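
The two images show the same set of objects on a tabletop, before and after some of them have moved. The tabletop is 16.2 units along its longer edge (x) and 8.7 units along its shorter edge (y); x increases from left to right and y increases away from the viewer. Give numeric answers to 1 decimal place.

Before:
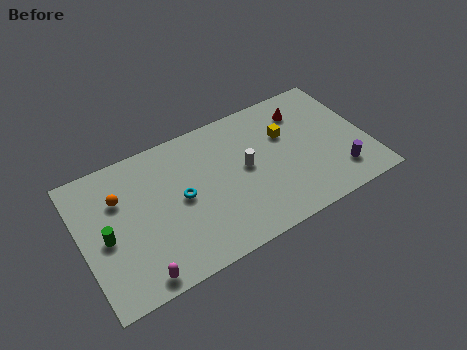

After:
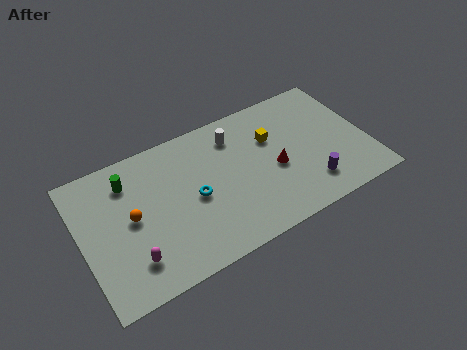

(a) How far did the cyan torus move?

0.8

From (5.6, 4.4) to (6.3, 4.1), the cyan torus covered √(0.7² + 0.3²) ≈ 0.8 units.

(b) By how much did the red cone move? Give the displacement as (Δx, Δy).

(-2.1, -3.0)

The red cone was at about (13.0, 6.8) and moved to about (10.9, 3.8).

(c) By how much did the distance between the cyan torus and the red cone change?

-3.2

Before: roughly 7.8 units apart; after: 4.6. That's 3.2 units closer together.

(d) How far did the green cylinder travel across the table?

3.2

The green cylinder was near (1.3, 4.0) before and (2.9, 6.8) after, so it travelled √(1.6² + 2.8²) ≈ 3.2 units.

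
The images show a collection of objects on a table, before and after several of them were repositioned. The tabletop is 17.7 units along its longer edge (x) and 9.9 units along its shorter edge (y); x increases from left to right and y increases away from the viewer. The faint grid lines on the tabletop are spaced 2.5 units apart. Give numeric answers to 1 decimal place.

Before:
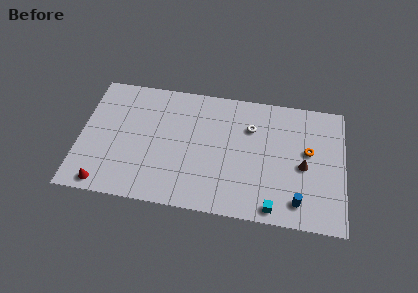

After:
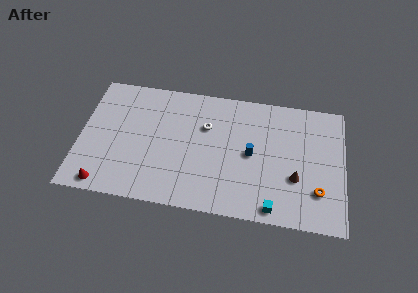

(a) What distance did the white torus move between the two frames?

3.0

The white torus was near (11.4, 7.0) before and (8.4, 6.6) after, so it travelled √(3.0² + 0.4²) ≈ 3.0 units.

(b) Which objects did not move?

the red cone and the cyan cube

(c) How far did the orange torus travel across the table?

3.1

The orange torus was near (15.3, 5.7) before and (16.0, 2.7) after, so it travelled √(0.7² + 3.0²) ≈ 3.1 units.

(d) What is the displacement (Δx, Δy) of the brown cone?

(-0.5, -1.0)

The brown cone was at about (15.0, 4.5) and moved to about (14.5, 3.5).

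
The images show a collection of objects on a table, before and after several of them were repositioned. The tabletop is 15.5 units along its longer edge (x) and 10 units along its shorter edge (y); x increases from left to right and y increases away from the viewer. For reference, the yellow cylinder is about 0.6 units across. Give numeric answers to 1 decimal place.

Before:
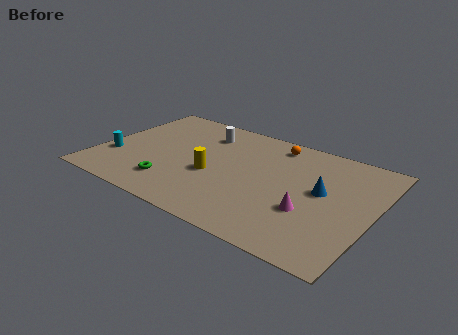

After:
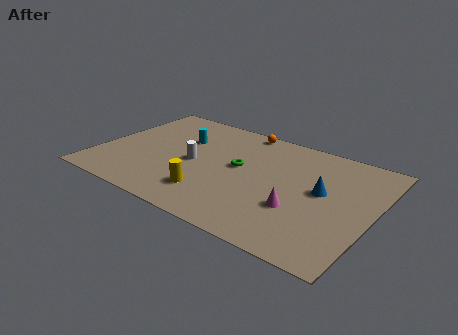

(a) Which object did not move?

the blue cone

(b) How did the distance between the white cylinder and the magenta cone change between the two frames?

-1.7

Before: roughly 8.0 units apart; after: 6.3. That's 1.7 units closer together.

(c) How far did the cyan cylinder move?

4.8

The cyan cylinder moved from about (1.0, 3.2) to (4.3, 6.7), a distance of √(3.3² + 3.5²) ≈ 4.8.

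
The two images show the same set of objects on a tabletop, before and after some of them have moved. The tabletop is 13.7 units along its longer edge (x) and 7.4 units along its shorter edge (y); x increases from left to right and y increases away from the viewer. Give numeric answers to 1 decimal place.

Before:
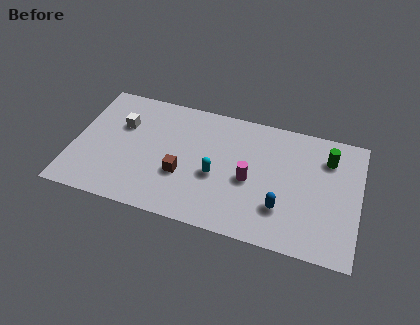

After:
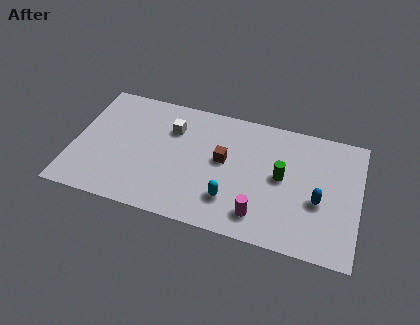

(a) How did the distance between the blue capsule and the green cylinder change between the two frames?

-2.0

The distance was about 4.0 in the first image and 2.0 in the second, so they moved 2.0 units closer together.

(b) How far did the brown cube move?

2.4

From (5.3, 2.7) to (7.2, 4.1), the brown cube covered √(1.9² + 1.4²) ≈ 2.4 units.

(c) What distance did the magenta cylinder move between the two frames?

2.0

The magenta cylinder was near (8.5, 3.3) before and (9.1, 1.4) after, so it travelled √(0.6² + 1.9²) ≈ 2.0 units.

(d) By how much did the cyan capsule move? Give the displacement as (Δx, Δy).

(0.8, -1.2)

The cyan capsule started near (6.9, 3.1) and ended near (7.7, 1.9).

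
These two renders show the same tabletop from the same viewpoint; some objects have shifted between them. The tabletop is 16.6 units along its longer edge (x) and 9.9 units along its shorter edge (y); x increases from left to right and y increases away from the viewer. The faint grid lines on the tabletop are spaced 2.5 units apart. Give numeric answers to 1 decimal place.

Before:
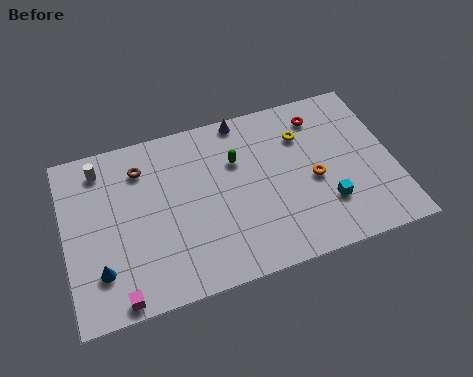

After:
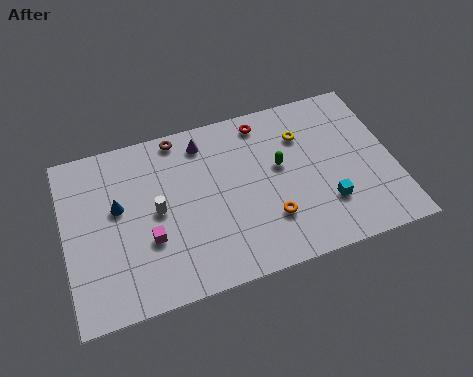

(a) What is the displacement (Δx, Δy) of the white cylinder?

(2.6, -3.3)

From the two frames, the white cylinder sits at roughly (2.0, 8.3) before and (4.6, 5.0) after.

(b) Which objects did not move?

the yellow torus and the cyan cube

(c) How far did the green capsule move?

2.3

The green capsule was near (8.8, 6.7) before and (10.9, 5.7) after, so it travelled √(2.1² + 1.0²) ≈ 2.3 units.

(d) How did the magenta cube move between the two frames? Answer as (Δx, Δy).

(1.7, 2.7)

The magenta cube started near (2.4, 0.8) and ended near (4.1, 3.5).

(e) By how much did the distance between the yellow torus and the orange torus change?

+2.1

The distance was about 2.8 in the first image and 4.9 in the second, so they moved 2.1 units further apart.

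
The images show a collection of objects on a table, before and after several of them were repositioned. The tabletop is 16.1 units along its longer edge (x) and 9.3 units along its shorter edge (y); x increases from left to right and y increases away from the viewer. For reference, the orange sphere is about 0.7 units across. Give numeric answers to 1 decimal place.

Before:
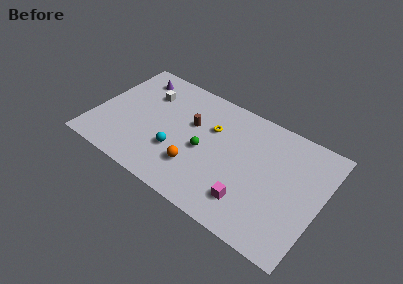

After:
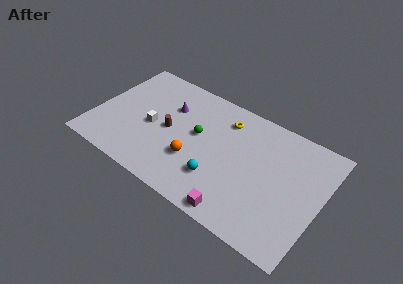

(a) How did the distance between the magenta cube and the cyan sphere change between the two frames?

-3.1

The distance was about 5.5 in the first image and 2.4 in the second, so they moved 3.1 units closer together.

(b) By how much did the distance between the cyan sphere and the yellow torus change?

+1.1

They were about 3.7 units apart before and 4.8 after — 1.1 units further apart.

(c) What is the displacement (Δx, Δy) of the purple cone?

(2.8, -1.3)

The purple cone started near (2.2, 7.7) and ended near (5.0, 6.4).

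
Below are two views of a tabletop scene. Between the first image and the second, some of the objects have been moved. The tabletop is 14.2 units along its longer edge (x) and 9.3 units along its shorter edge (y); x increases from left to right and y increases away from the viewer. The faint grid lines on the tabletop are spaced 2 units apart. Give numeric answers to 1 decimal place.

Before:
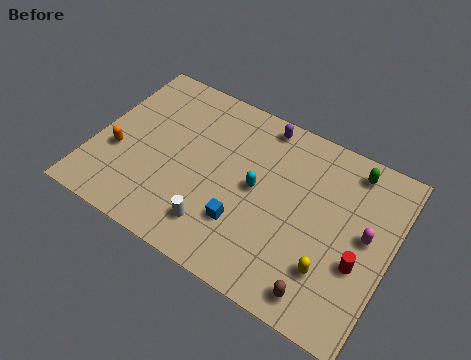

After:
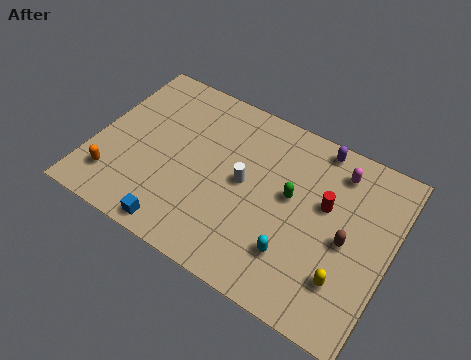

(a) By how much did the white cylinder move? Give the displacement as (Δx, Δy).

(0.9, 2.9)

The white cylinder started near (6.3, 1.9) and ended near (7.2, 4.8).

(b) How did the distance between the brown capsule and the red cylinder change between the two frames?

-0.9

They were about 2.7 units apart before and 1.8 after — 0.9 units closer together.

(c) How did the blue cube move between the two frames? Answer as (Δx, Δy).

(-2.9, -1.8)

From the two frames, the blue cube sits at roughly (7.5, 2.7) before and (4.6, 0.9) after.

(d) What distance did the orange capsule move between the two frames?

1.5

From (1.2, 3.5) to (1.3, 2.0), the orange capsule covered √(0.1² + 1.5²) ≈ 1.5 units.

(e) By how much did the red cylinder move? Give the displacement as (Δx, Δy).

(-1.9, 2.1)

From the two frames, the red cylinder sits at roughly (12.9, 3.5) before and (11.0, 5.6) after.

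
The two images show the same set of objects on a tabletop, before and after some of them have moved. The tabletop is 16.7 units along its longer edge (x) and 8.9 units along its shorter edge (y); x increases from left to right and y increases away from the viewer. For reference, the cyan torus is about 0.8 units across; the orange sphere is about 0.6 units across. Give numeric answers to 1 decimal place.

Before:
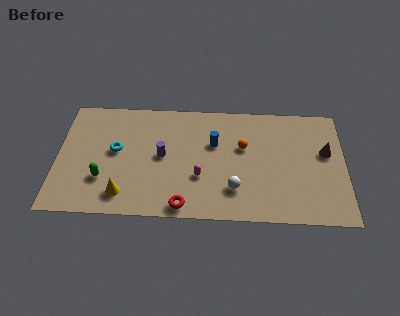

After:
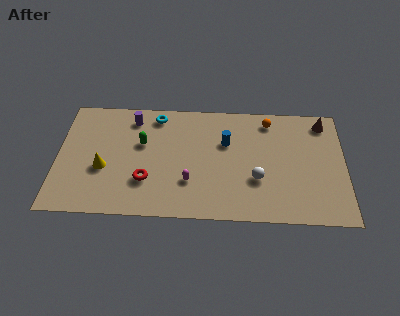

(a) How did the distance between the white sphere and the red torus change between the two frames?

+3.2

The distance was about 3.2 in the first image and 6.4 in the second, so they moved 3.2 units further apart.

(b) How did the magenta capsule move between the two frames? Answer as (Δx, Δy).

(-0.6, -0.4)

From the two frames, the magenta capsule sits at roughly (8.3, 3.1) before and (7.7, 2.7) after.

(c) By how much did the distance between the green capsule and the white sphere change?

-0.5

The distance was about 7.6 in the first image and 7.1 in the second, so they moved 0.5 units closer together.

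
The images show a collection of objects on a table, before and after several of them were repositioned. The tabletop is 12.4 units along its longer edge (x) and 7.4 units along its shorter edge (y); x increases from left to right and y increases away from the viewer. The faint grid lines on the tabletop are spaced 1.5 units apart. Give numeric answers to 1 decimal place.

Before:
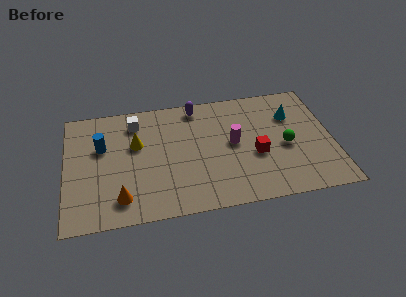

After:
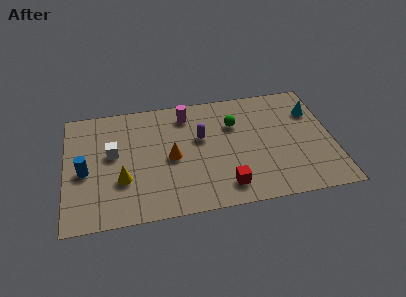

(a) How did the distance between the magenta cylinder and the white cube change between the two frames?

-1.0

The distance was about 5.0 in the first image and 4.0 in the second, so they moved 1.0 units closer together.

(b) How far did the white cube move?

2.1

From (3.3, 6.0) to (2.2, 4.2), the white cube covered √(1.1² + 1.8²) ≈ 2.1 units.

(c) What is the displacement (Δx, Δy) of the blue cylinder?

(-0.8, -1.4)

The blue cylinder was at about (1.7, 4.7) and moved to about (0.9, 3.3).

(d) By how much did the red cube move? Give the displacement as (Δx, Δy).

(-1.5, -1.7)

The red cube started near (8.8, 3.0) and ended near (7.3, 1.3).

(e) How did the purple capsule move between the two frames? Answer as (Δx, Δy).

(0.1, -2.0)

The purple capsule started near (6.2, 6.5) and ended near (6.3, 4.5).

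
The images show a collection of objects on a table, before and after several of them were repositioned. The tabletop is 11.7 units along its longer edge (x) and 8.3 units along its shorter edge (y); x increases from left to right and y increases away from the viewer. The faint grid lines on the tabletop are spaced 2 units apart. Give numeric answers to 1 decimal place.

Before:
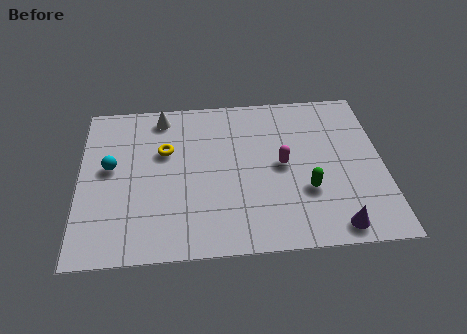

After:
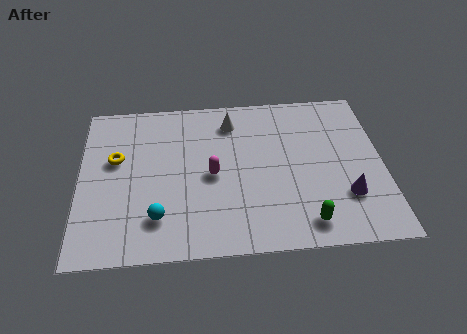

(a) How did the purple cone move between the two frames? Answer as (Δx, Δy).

(0.5, 1.5)

From the two frames, the purple cone sits at roughly (9.7, 0.9) before and (10.2, 2.4) after.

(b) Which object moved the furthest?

the cyan sphere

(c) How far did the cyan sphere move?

3.2

From (1.2, 4.6) to (3.0, 1.9), the cyan sphere covered √(1.8² + 2.7²) ≈ 3.2 units.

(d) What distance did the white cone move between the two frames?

2.7

The white cone moved from about (3.2, 7.2) to (5.9, 6.7), a distance of √(2.7² + 0.5²) ≈ 2.7.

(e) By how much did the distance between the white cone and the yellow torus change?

+2.9

They were about 1.9 units apart before and 4.8 after — 2.9 units further apart.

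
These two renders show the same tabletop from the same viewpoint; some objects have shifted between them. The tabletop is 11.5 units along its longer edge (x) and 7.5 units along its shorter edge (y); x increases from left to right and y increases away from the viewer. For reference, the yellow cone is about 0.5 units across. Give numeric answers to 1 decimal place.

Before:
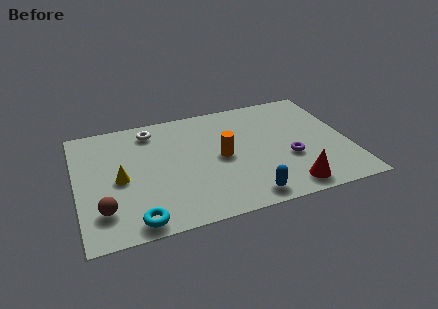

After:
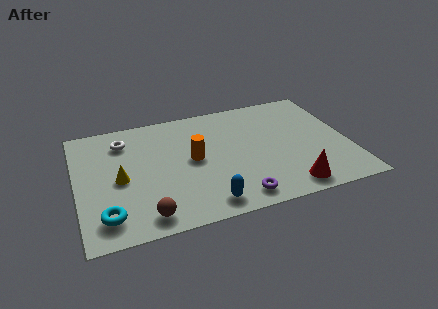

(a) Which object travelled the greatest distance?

the purple torus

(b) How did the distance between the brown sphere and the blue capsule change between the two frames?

-3.5

The distance was about 6.0 in the first image and 2.5 in the second, so they moved 3.5 units closer together.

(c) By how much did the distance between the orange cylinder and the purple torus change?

+0.4

Before: roughly 2.9 units apart; after: 3.3. That's 0.4 units further apart.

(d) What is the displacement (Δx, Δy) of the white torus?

(-1.2, -0.4)

The white torus was at about (3.3, 6.3) and moved to about (2.1, 5.9).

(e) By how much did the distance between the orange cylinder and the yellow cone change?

-1.2

They were about 4.3 units apart before and 3.1 after — 1.2 units closer together.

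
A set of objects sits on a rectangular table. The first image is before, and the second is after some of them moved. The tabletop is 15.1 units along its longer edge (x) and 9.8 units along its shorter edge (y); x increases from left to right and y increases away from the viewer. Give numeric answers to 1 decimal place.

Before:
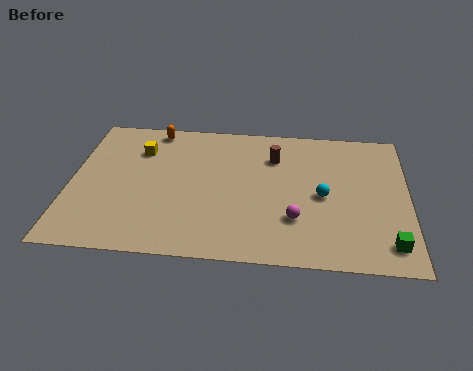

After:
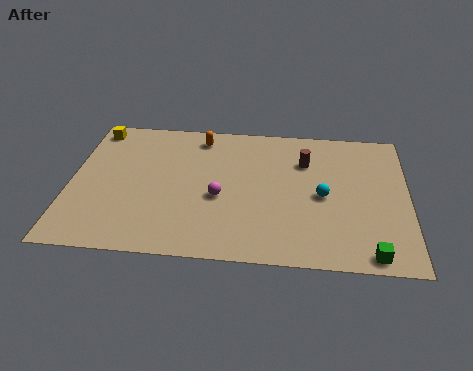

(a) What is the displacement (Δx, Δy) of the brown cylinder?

(1.4, -0.2)

From the two frames, the brown cylinder sits at roughly (9.1, 7.2) before and (10.5, 7.0) after.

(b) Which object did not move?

the cyan sphere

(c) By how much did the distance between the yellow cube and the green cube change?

+2.2

The distance was about 12.5 in the first image and 14.7 in the second, so they moved 2.2 units further apart.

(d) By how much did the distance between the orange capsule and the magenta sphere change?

-4.4

Before: roughly 8.8 units apart; after: 4.4. That's 4.4 units closer together.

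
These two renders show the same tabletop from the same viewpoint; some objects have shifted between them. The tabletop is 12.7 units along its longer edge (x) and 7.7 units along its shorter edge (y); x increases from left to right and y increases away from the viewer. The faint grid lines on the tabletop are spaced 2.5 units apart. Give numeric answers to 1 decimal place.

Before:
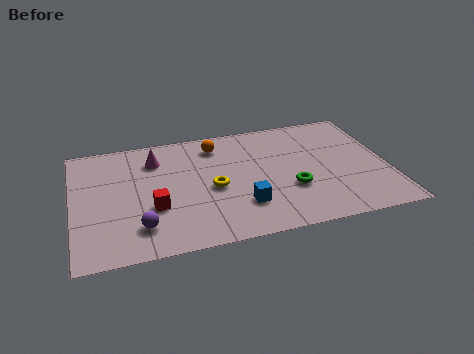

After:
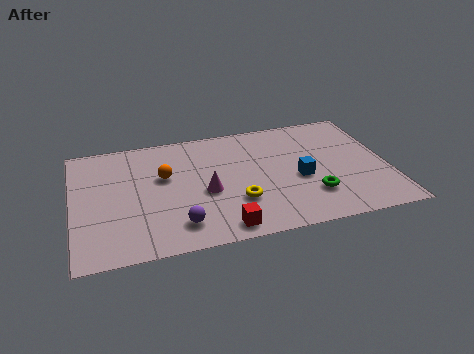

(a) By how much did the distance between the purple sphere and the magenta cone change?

-2.1

Before: roughly 4.3 units apart; after: 2.2. That's 2.1 units closer together.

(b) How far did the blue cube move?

2.7

From (6.7, 2.1) to (9.1, 3.3), the blue cube covered √(2.4² + 1.2²) ≈ 2.7 units.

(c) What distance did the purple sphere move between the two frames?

1.5

The purple sphere moved from about (2.6, 1.7) to (4.1, 1.5), a distance of √(1.5² + 0.2²) ≈ 1.5.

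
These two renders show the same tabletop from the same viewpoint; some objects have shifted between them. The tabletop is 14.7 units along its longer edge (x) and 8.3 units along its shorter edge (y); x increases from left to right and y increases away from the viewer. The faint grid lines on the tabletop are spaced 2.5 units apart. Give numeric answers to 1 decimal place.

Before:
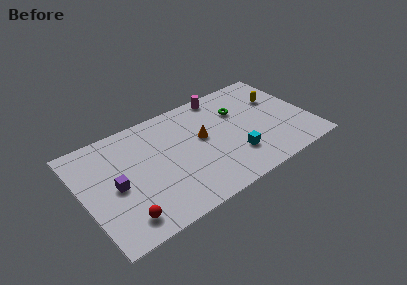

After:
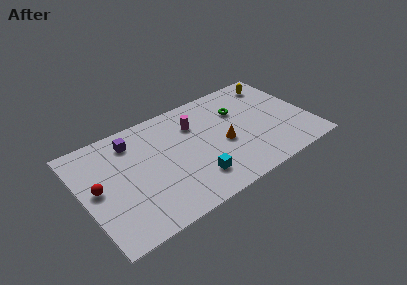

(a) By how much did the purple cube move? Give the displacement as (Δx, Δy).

(1.5, 2.8)

From the two frames, the purple cube sits at roughly (2.0, 3.9) before and (3.5, 6.7) after.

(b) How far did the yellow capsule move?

1.4

The yellow capsule moved from about (13.0, 5.5) to (13.1, 6.9), a distance of √(0.1² + 1.4²) ≈ 1.4.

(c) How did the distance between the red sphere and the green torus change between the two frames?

+0.3

Before: roughly 9.3 units apart; after: 9.6. That's 0.3 units further apart.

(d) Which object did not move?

the green torus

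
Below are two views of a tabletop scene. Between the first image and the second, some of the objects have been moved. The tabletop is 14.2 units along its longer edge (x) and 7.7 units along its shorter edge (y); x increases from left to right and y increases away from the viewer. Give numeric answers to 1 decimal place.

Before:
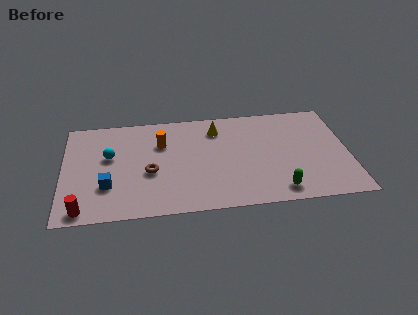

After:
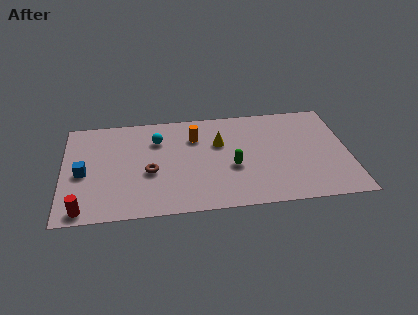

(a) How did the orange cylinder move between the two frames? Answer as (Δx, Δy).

(1.7, 0.3)

The orange cylinder started near (4.9, 5.3) and ended near (6.6, 5.6).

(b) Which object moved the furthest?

the green capsule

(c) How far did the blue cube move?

1.6

The blue cube moved from about (2.2, 2.4) to (1.0, 3.5), a distance of √(1.2² + 1.1²) ≈ 1.6.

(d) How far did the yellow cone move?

1.1

The yellow cone moved from about (7.7, 6.1) to (7.8, 5.0), a distance of √(0.1² + 1.1²) ≈ 1.1.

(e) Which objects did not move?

the brown torus and the red cylinder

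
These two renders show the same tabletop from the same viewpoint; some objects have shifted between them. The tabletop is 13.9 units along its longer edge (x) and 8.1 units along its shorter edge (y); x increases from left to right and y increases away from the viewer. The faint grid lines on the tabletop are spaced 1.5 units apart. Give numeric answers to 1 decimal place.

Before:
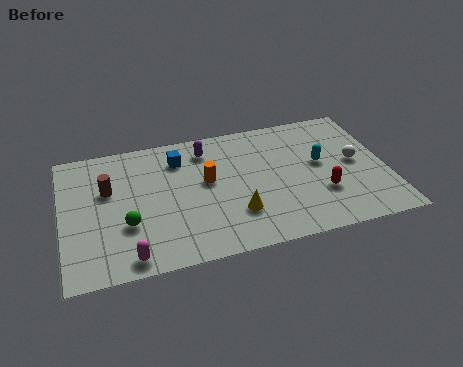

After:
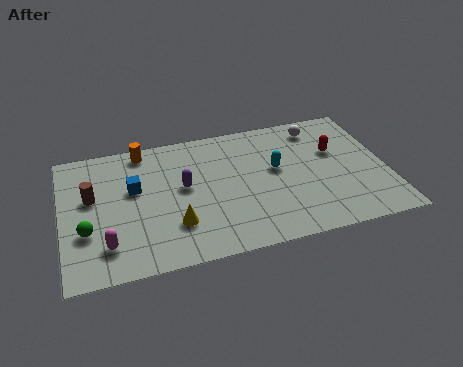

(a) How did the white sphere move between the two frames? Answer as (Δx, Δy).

(-1.4, 2.6)

The white sphere started near (12.6, 4.2) and ended near (11.2, 6.8).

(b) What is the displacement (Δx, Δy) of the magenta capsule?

(-0.9, 0.9)

The magenta capsule was at about (2.7, 0.9) and moved to about (1.8, 1.8).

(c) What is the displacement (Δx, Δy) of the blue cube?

(-2.0, -1.4)

The blue cube was at about (5.1, 6.3) and moved to about (3.1, 4.9).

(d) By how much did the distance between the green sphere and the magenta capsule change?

-0.6

They were about 1.9 units apart before and 1.3 after — 0.6 units closer together.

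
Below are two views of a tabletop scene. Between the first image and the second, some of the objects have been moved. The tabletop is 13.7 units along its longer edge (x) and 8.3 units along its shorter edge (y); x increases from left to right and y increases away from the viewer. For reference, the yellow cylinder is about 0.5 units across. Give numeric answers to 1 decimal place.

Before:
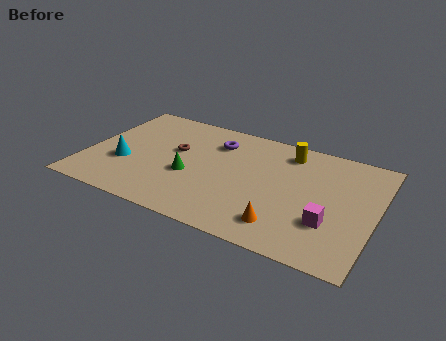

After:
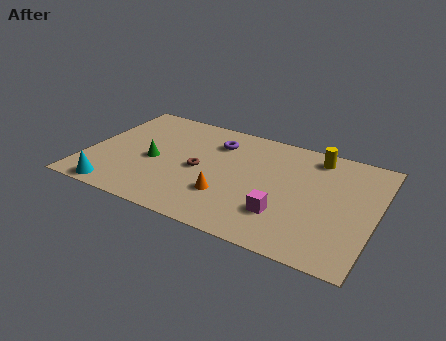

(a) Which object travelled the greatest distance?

the orange cone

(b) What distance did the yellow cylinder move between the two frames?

1.3

From (9.3, 6.9) to (10.6, 7.1), the yellow cylinder covered √(1.3² + 0.2²) ≈ 1.3 units.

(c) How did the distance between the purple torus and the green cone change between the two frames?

+0.6

The distance was about 3.1 in the first image and 3.7 in the second, so they moved 0.6 units further apart.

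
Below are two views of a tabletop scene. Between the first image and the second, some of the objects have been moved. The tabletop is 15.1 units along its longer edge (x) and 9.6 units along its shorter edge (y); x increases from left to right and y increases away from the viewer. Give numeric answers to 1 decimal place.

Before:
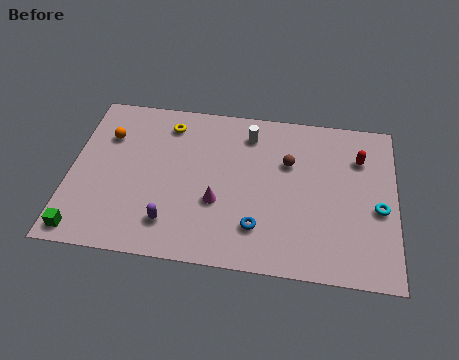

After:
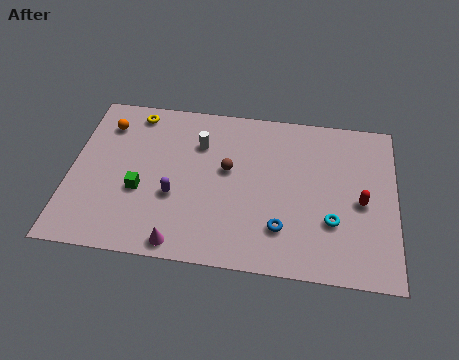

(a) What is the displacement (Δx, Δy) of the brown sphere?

(-2.8, -0.8)

The brown sphere started near (10.1, 6.3) and ended near (7.3, 5.5).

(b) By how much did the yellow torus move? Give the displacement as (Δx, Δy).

(-1.6, 0.5)

The yellow torus started near (4.4, 7.9) and ended near (2.8, 8.4).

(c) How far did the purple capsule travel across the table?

1.6

From (4.8, 2.0) to (4.9, 3.6), the purple capsule covered √(0.1² + 1.6²) ≈ 1.6 units.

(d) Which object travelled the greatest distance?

the green cube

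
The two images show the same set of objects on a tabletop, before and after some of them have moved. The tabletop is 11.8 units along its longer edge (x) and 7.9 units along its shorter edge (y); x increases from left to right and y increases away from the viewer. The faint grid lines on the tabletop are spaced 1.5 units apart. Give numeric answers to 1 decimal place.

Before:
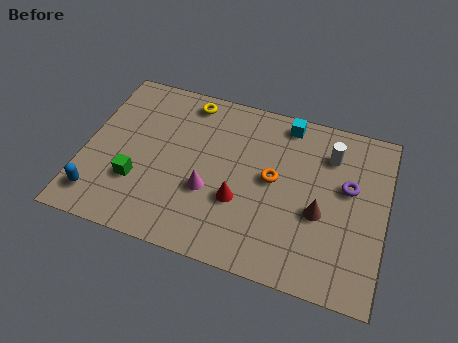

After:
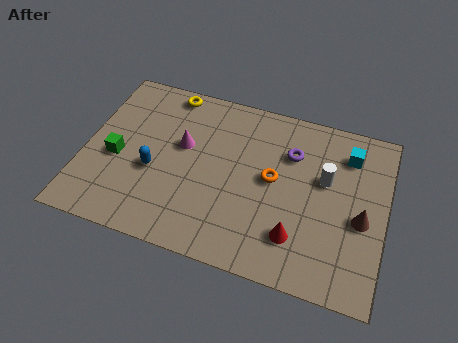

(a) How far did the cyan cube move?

2.6

From (7.7, 7.0) to (10.2, 6.2), the cyan cube covered √(2.5² + 0.8²) ≈ 2.6 units.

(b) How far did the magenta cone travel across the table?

2.2

The magenta cone was near (5.0, 2.9) before and (3.8, 4.7) after, so it travelled √(1.2² + 1.8²) ≈ 2.2 units.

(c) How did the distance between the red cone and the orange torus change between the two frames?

+0.7

They were about 1.8 units apart before and 2.5 after — 0.7 units further apart.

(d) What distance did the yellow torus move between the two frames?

0.8

The yellow torus moved from about (3.8, 6.9) to (3.0, 7.1), a distance of √(0.8² + 0.2²) ≈ 0.8.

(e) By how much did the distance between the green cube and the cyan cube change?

+2.2

Before: roughly 7.1 units apart; after: 9.3. That's 2.2 units further apart.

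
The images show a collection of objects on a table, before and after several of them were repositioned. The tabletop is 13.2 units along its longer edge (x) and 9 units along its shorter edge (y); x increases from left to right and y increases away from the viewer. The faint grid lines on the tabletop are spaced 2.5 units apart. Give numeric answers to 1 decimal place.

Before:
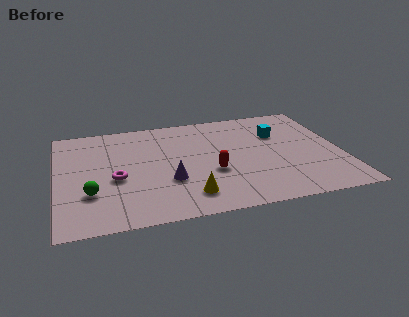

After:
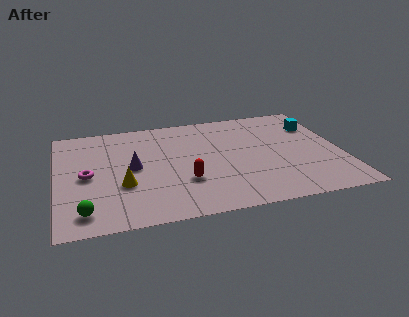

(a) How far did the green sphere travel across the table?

1.4

The green sphere was near (1.5, 2.8) before and (1.2, 1.4) after, so it travelled √(0.3² + 1.4²) ≈ 1.4 units.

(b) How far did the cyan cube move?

1.8

The cyan cube was near (10.4, 6.1) before and (12.2, 6.5) after, so it travelled √(1.8² + 0.4²) ≈ 1.8 units.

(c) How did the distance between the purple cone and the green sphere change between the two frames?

+0.3

The distance was about 3.6 in the first image and 3.9 in the second, so they moved 0.3 units further apart.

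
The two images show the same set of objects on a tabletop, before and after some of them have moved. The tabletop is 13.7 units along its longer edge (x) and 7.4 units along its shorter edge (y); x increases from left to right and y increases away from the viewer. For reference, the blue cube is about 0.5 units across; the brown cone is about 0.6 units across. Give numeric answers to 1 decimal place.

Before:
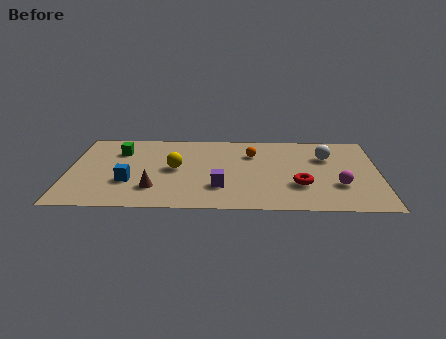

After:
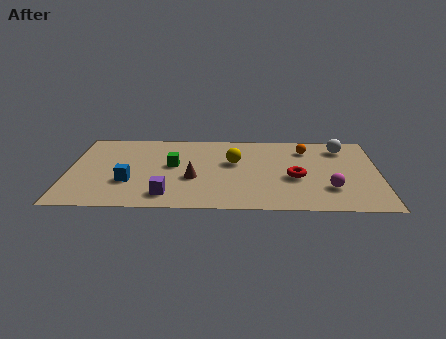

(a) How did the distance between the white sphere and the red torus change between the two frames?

+0.6

The distance was about 3.0 in the first image and 3.6 in the second, so they moved 0.6 units further apart.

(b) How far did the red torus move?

0.7

From (10.2, 2.4) to (10.0, 3.1), the red torus covered √(0.2² + 0.7²) ≈ 0.7 units.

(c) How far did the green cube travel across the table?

2.7

From (2.2, 5.4) to (4.6, 4.1), the green cube covered √(2.4² + 1.3²) ≈ 2.7 units.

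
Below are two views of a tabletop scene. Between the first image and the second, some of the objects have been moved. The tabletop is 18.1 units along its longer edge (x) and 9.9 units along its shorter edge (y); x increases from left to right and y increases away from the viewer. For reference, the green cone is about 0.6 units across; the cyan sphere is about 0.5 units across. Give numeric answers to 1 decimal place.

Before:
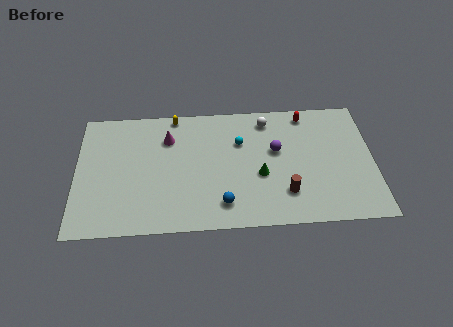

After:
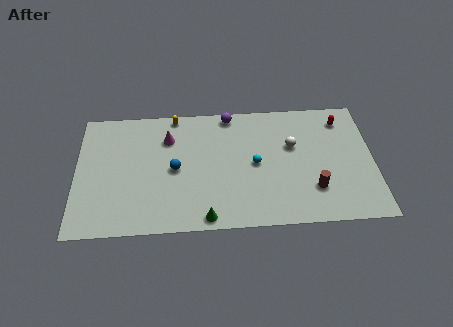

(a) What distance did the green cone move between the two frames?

4.5

The green cone was near (11.2, 4.0) before and (7.9, 0.9) after, so it travelled √(3.3² + 3.1²) ≈ 4.5 units.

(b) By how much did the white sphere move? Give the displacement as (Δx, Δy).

(1.5, -2.2)

The white sphere was at about (11.7, 8.4) and moved to about (13.2, 6.2).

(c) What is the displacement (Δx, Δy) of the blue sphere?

(-2.9, 2.9)

The blue sphere started near (8.9, 1.9) and ended near (6.0, 4.8).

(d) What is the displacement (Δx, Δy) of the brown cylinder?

(1.7, 0.2)

The brown cylinder started near (12.7, 2.5) and ended near (14.4, 2.7).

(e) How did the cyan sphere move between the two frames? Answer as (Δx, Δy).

(0.9, -1.8)

The cyan sphere was at about (10.0, 6.7) and moved to about (10.9, 4.9).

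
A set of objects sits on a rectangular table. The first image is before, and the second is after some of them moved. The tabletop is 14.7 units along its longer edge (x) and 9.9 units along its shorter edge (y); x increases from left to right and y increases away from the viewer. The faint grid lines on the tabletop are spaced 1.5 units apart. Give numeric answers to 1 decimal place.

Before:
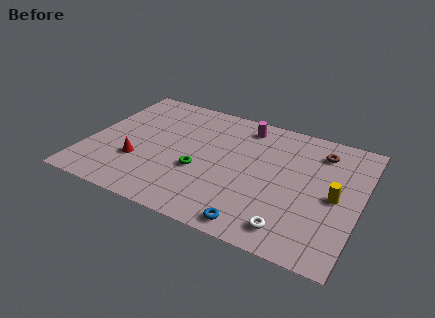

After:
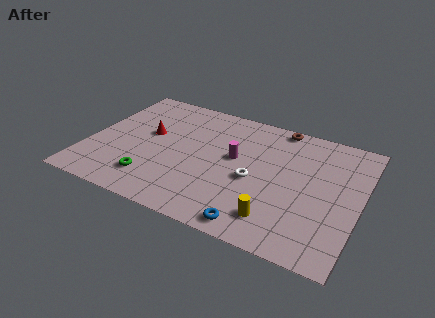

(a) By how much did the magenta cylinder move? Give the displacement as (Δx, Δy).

(-0.2, -2.8)

From the two frames, the magenta cylinder sits at roughly (8.1, 8.4) before and (7.9, 5.6) after.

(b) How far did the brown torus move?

2.7

The brown torus was near (12.3, 7.9) before and (9.9, 9.1) after, so it travelled √(2.4² + 1.2²) ≈ 2.7 units.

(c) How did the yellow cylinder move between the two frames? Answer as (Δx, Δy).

(-2.8, -2.8)

The yellow cylinder started near (13.4, 4.7) and ended near (10.6, 1.9).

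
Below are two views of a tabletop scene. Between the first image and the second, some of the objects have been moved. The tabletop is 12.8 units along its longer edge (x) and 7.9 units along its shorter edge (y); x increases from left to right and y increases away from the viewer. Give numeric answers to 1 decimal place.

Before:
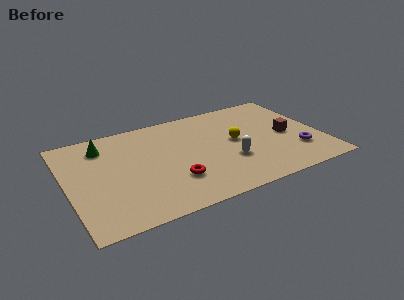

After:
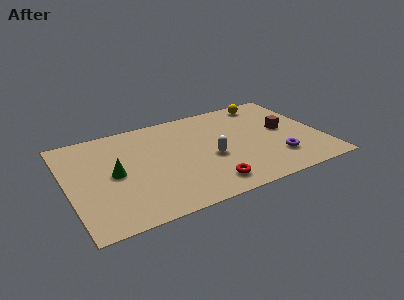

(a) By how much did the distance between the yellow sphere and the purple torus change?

+1.4

They were about 3.5 units apart before and 4.9 after — 1.4 units further apart.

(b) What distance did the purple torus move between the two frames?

1.1

From (11.4, 2.2) to (10.3, 2.0), the purple torus covered √(1.1² + 0.2²) ≈ 1.1 units.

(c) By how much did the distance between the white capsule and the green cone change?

-2.2

The distance was about 7.0 in the first image and 4.8 in the second, so they moved 2.2 units closer together.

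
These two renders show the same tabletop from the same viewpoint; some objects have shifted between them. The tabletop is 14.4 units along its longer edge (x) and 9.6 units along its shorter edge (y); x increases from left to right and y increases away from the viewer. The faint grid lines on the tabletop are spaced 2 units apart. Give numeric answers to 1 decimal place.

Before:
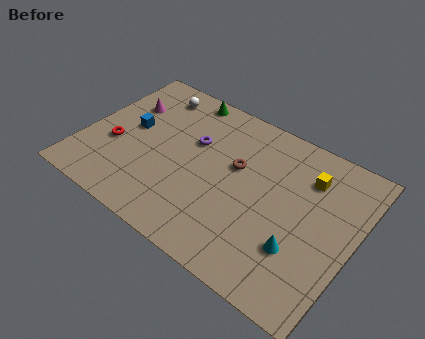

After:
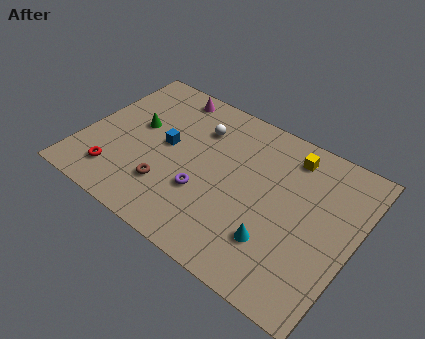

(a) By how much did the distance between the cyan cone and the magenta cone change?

-1.7

They were about 10.9 units apart before and 9.2 after — 1.7 units closer together.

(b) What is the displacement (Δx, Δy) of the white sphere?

(2.8, -1.0)

The white sphere started near (2.9, 8.1) and ended near (5.7, 7.1).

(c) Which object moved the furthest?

the brown torus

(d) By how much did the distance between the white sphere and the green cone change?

+1.8

They were about 1.7 units apart before and 3.5 after — 1.8 units further apart.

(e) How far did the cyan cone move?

1.2

The cyan cone moved from about (11.9, 2.9) to (10.7, 2.6), a distance of √(1.2² + 0.3²) ≈ 1.2.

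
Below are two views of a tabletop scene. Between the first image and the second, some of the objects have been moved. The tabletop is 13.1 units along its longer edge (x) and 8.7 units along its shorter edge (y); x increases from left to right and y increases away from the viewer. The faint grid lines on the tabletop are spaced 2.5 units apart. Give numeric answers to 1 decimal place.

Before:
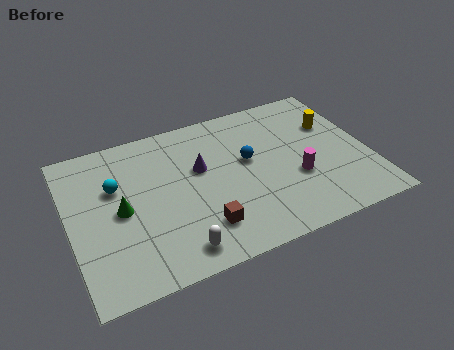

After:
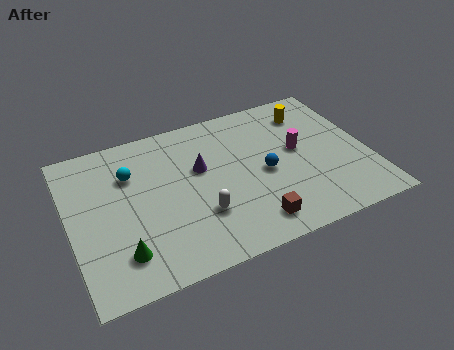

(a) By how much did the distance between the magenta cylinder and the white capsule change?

-0.8

The distance was about 5.9 in the first image and 5.1 in the second, so they moved 0.8 units closer together.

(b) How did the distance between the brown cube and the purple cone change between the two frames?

+1.0

Before: roughly 3.3 units apart; after: 4.3. That's 1.0 units further apart.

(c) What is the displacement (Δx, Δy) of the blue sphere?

(0.6, -1.0)

From the two frames, the blue sphere sits at roughly (7.9, 5.0) before and (8.5, 4.0) after.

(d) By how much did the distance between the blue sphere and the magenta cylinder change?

-0.8

The distance was about 2.6 in the first image and 1.8 in the second, so they moved 0.8 units closer together.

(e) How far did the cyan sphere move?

0.9

The cyan sphere was near (2.1, 5.6) before and (2.8, 6.1) after, so it travelled √(0.7² + 0.5²) ≈ 0.9 units.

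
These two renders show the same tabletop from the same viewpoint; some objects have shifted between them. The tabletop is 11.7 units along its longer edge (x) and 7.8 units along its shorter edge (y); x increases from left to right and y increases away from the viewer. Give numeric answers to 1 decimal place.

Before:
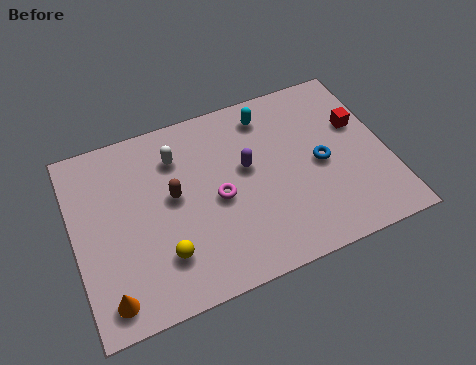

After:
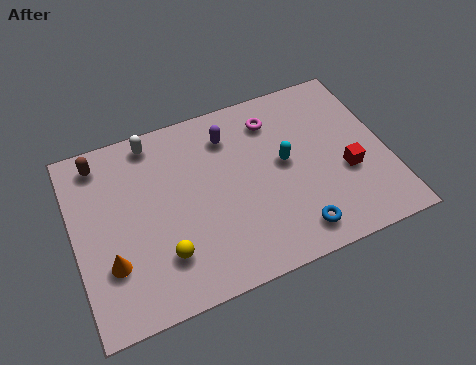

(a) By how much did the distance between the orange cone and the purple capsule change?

-0.4

Before: roughly 6.5 units apart; after: 6.1. That's 0.4 units closer together.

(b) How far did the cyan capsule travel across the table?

2.3

The cyan capsule was near (7.5, 6.5) before and (7.9, 4.2) after, so it travelled √(0.4² + 2.3²) ≈ 2.3 units.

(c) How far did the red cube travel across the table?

2.0

The red cube was near (10.8, 4.9) before and (10.1, 3.0) after, so it travelled √(0.7² + 1.9²) ≈ 2.0 units.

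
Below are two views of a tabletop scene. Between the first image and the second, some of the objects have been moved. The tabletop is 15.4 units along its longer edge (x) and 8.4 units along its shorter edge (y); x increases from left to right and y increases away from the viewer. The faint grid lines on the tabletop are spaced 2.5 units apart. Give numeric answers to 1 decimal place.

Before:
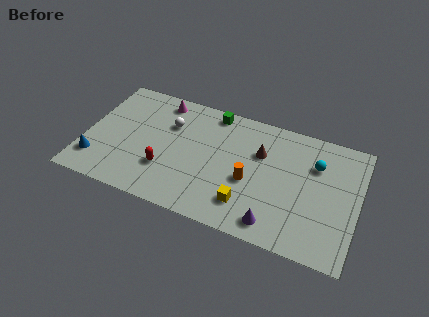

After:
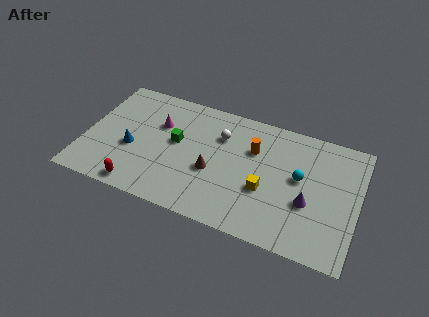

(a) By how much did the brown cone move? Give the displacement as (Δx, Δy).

(-2.5, -2.2)

The brown cone was at about (9.8, 5.6) and moved to about (7.3, 3.4).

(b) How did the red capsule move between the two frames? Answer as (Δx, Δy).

(-1.3, -1.7)

The red capsule was at about (4.7, 2.6) and moved to about (3.4, 0.9).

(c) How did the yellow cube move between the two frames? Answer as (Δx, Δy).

(0.9, 1.3)

The yellow cube was at about (9.4, 1.9) and moved to about (10.3, 3.2).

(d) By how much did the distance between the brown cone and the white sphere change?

-2.6

They were about 5.2 units apart before and 2.6 after — 2.6 units closer together.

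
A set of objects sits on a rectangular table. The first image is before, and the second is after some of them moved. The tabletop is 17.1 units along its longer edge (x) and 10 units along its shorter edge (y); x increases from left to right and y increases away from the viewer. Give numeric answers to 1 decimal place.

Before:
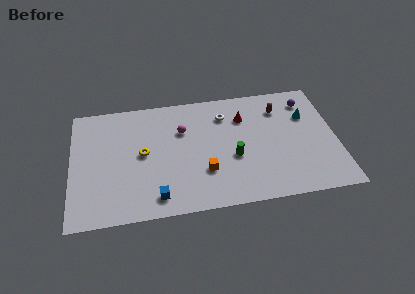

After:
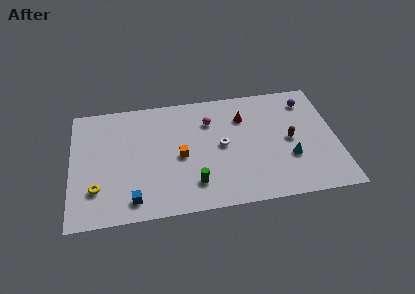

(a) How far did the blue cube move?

1.5

The blue cube was near (5.4, 1.5) before and (3.9, 1.5) after, so it travelled √(1.5² + 0.0²) ≈ 1.5 units.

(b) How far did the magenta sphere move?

1.9

The magenta sphere was near (7.2, 6.8) before and (9.0, 7.3) after, so it travelled √(1.8² + 0.5²) ≈ 1.9 units.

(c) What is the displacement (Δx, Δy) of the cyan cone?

(-1.3, -3.4)

The cyan cone was at about (15.3, 6.8) and moved to about (14.0, 3.4).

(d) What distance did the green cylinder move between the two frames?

3.2

The green cylinder moved from about (10.4, 4.0) to (7.8, 2.2), a distance of √(2.6² + 1.8²) ≈ 3.2.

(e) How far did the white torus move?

2.6

The white torus moved from about (10.0, 7.7) to (9.7, 5.1), a distance of √(0.3² + 2.6²) ≈ 2.6.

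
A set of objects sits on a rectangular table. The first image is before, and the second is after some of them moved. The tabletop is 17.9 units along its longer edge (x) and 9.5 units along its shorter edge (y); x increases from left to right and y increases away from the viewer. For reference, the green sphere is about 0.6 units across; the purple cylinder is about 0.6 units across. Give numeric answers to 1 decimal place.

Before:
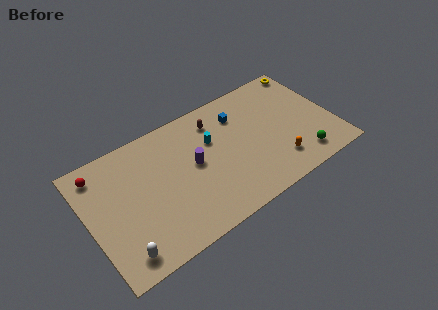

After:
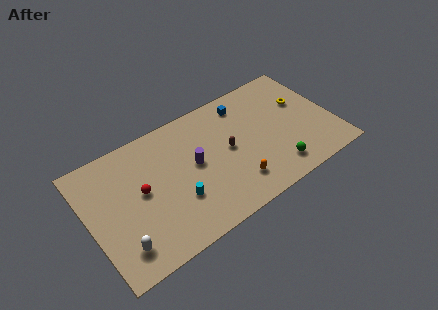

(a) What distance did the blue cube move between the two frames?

0.9

The blue cube was near (11.4, 7.2) before and (11.9, 7.9) after, so it travelled √(0.5² + 0.7²) ≈ 0.9 units.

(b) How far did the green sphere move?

1.9

The green sphere was near (15.1, 1.6) before and (13.2, 1.7) after, so it travelled √(1.9² + 0.1²) ≈ 1.9 units.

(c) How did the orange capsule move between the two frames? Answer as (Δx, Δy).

(-3.2, 0.0)

The orange capsule was at about (13.4, 2.1) and moved to about (10.2, 2.1).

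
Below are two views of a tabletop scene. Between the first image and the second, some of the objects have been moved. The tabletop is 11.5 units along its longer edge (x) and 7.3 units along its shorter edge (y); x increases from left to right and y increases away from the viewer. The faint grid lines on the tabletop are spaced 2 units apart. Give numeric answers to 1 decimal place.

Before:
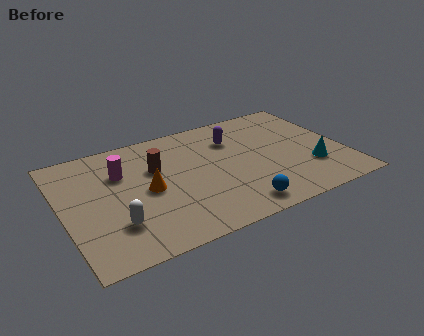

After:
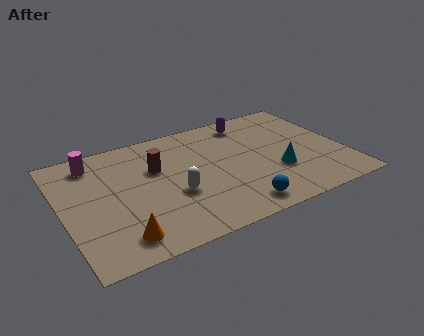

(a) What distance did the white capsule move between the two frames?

2.6

From (1.9, 2.0) to (4.4, 2.8), the white capsule covered √(2.5² + 0.8²) ≈ 2.6 units.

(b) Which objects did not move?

the blue sphere and the brown cylinder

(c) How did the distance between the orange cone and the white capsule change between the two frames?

+0.8

The distance was about 2.1 in the first image and 2.9 in the second, so they moved 0.8 units further apart.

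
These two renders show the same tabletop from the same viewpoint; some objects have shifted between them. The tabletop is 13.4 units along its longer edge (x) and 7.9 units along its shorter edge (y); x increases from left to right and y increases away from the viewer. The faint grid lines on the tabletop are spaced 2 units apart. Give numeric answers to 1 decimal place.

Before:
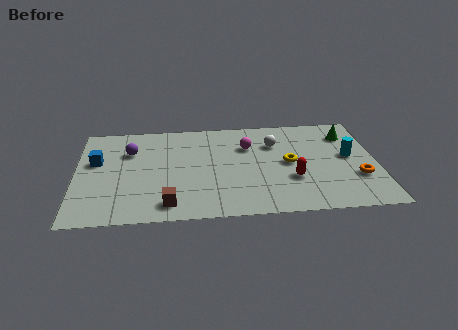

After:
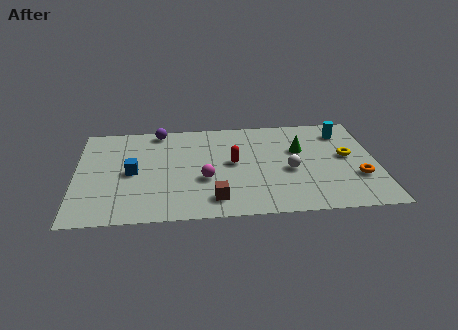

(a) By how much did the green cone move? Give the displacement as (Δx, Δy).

(-2.2, -1.1)

The green cone started near (12.2, 6.1) and ended near (10.0, 5.0).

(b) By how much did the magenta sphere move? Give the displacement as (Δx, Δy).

(-2.0, -2.5)

The magenta sphere was at about (7.7, 5.5) and moved to about (5.7, 3.0).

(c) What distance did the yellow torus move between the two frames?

2.6

The yellow torus moved from about (9.5, 4.0) to (12.1, 4.3), a distance of √(2.6² + 0.3²) ≈ 2.6.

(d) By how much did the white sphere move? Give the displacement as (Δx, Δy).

(0.6, -2.2)

From the two frames, the white sphere sits at roughly (8.9, 5.6) before and (9.5, 3.4) after.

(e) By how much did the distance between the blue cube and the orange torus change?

-1.7

The distance was about 11.8 in the first image and 10.1 in the second, so they moved 1.7 units closer together.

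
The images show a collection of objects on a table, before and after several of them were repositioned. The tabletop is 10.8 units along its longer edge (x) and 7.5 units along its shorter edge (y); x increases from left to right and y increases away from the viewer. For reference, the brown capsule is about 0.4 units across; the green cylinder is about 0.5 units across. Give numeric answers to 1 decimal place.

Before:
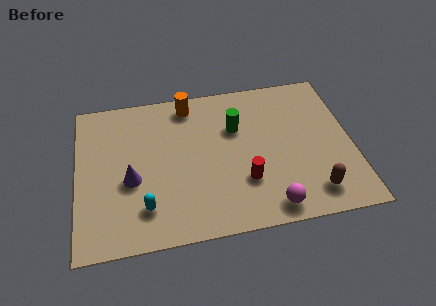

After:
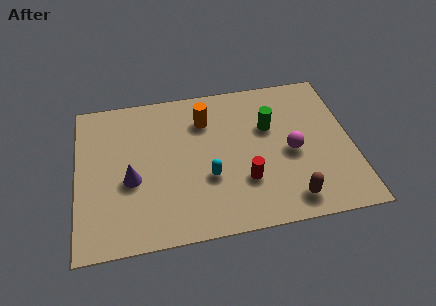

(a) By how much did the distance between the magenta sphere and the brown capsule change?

+0.6

Before: roughly 1.7 units apart; after: 2.3. That's 0.6 units further apart.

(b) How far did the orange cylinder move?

1.1

From (4.5, 6.5) to (5.1, 5.6), the orange cylinder covered √(0.6² + 0.9²) ≈ 1.1 units.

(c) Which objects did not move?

the red cylinder and the purple cone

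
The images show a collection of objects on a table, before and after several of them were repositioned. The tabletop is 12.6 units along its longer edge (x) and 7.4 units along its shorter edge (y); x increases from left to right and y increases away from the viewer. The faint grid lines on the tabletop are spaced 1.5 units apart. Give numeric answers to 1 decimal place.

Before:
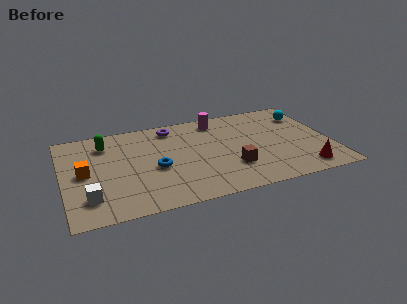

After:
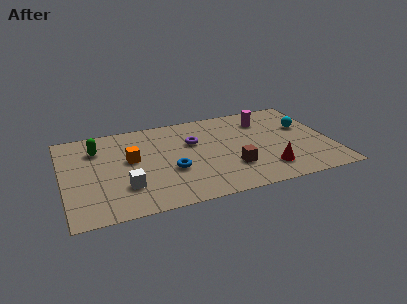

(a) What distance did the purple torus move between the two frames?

1.7

The purple torus moved from about (5.3, 6.3) to (6.2, 4.8), a distance of √(0.9² + 1.5²) ≈ 1.7.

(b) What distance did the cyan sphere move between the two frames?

1.0

From (11.7, 5.6) to (11.5, 4.6), the cyan sphere covered √(0.2² + 1.0²) ≈ 1.0 units.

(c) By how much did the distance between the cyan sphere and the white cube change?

-2.2

They were about 11.3 units apart before and 9.1 after — 2.2 units closer together.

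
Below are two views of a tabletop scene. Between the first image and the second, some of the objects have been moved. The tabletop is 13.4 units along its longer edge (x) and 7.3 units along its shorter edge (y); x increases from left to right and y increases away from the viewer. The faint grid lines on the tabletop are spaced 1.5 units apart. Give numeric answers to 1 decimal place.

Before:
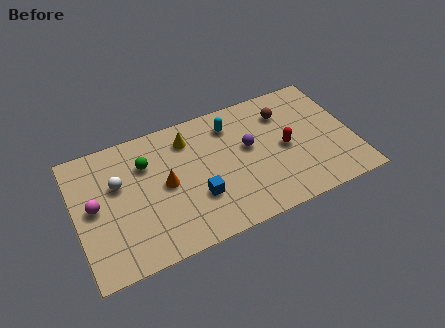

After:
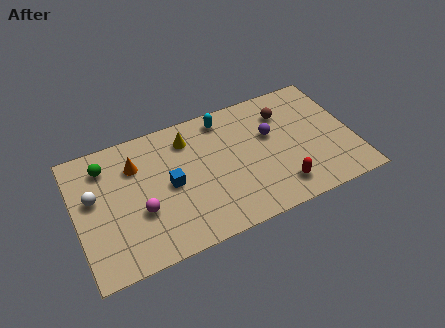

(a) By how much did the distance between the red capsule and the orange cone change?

+1.9

The distance was about 5.8 in the first image and 7.7 in the second, so they moved 1.9 units further apart.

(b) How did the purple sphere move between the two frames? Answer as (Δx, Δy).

(1.1, 0.3)

The purple sphere was at about (8.4, 4.2) and moved to about (9.5, 4.5).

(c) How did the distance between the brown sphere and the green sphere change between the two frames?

+1.9

The distance was about 6.8 in the first image and 8.7 in the second, so they moved 1.9 units further apart.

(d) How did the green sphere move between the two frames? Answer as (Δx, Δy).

(-1.9, 0.6)

The green sphere started near (3.5, 5.2) and ended near (1.6, 5.8).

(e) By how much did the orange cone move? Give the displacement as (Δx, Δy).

(-1.3, 1.6)

The orange cone was at about (4.3, 3.7) and moved to about (3.0, 5.3).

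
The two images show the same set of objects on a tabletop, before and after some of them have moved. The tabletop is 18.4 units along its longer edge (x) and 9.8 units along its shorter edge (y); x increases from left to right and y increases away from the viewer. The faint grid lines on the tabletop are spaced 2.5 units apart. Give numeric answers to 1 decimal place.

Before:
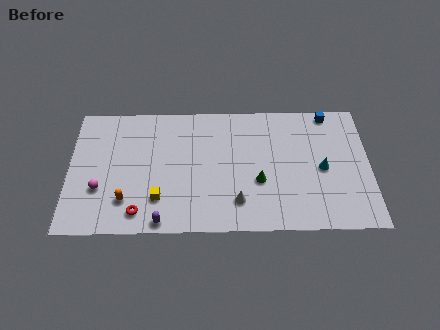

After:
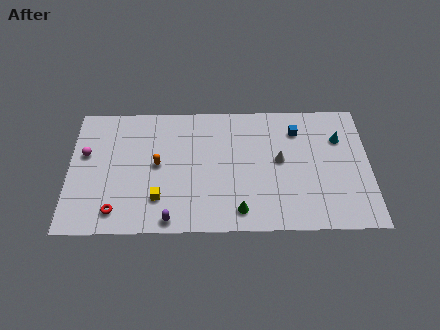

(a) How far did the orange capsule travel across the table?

3.3

From (3.5, 2.4) to (5.4, 5.1), the orange capsule covered √(1.9² + 2.7²) ≈ 3.3 units.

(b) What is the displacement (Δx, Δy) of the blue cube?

(-2.0, -1.3)

The blue cube started near (16.0, 8.9) and ended near (14.0, 7.6).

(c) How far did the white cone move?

4.0

From (10.3, 2.2) to (12.9, 5.3), the white cone covered √(2.6² + 3.1²) ≈ 4.0 units.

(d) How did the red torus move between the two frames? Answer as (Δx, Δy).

(-1.4, 0.1)

From the two frames, the red torus sits at roughly (4.3, 1.5) before and (2.9, 1.6) after.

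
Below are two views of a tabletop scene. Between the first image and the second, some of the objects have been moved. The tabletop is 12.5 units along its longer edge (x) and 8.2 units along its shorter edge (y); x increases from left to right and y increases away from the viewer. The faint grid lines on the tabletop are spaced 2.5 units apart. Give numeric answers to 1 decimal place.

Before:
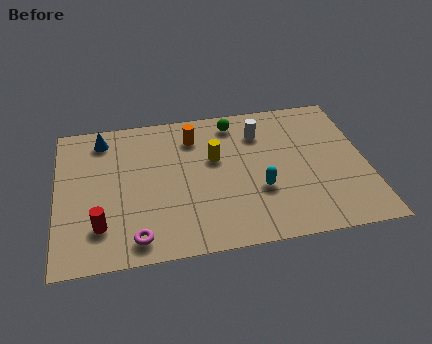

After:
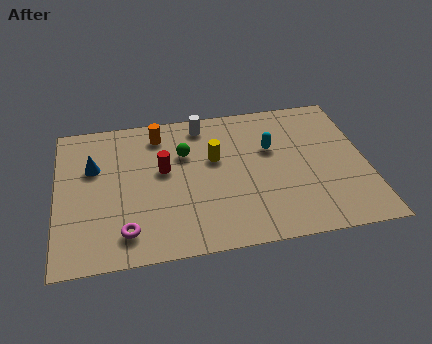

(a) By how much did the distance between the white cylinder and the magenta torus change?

-0.8

The distance was about 7.3 in the first image and 6.5 in the second, so they moved 0.8 units closer together.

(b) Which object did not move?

the yellow cylinder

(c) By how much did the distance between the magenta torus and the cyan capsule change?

+1.7

The distance was about 5.3 in the first image and 7.0 in the second, so they moved 1.7 units further apart.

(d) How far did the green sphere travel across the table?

2.6

The green sphere moved from about (7.3, 7.0) to (5.2, 5.5), a distance of √(2.1² + 1.5²) ≈ 2.6.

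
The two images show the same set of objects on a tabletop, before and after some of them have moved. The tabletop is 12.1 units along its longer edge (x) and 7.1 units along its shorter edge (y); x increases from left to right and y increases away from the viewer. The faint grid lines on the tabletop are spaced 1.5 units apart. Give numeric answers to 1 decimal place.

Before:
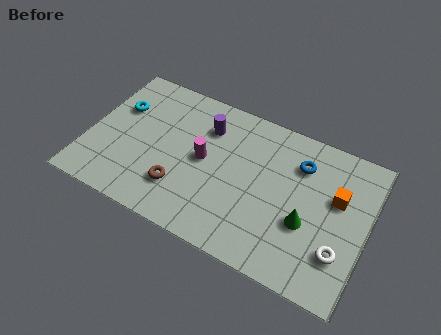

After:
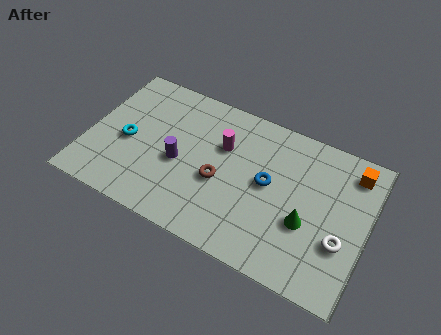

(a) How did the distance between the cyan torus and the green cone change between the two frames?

-0.8

The distance was about 8.7 in the first image and 7.9 in the second, so they moved 0.8 units closer together.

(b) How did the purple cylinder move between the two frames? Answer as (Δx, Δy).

(-0.9, -2.2)

The purple cylinder started near (4.9, 5.3) and ended near (4.0, 3.1).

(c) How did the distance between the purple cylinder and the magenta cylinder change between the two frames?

+0.7

The distance was about 1.6 in the first image and 2.3 in the second, so they moved 0.7 units further apart.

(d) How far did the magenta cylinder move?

1.2

The magenta cylinder moved from about (5.0, 3.7) to (5.7, 4.7), a distance of √(0.7² + 1.0²) ≈ 1.2.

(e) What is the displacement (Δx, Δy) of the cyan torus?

(0.6, -1.5)

From the two frames, the cyan torus sits at roughly (1.1, 4.7) before and (1.7, 3.2) after.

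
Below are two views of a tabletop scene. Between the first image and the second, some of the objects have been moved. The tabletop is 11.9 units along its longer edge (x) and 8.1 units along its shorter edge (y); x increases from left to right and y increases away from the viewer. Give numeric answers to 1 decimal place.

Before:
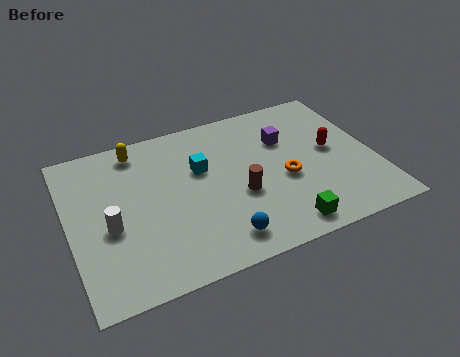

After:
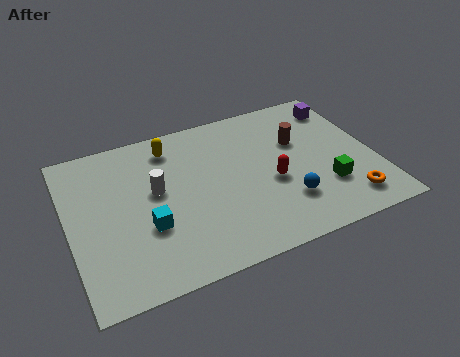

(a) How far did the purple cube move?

2.6

The purple cube was near (8.6, 5.5) before and (11.0, 6.6) after, so it travelled √(2.4² + 1.1²) ≈ 2.6 units.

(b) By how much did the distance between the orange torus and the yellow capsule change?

+1.7

They were about 6.5 units apart before and 8.2 after — 1.7 units further apart.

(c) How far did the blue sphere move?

2.8

The blue sphere was near (5.5, 1.3) before and (8.2, 2.2) after, so it travelled √(2.7² + 0.9²) ≈ 2.8 units.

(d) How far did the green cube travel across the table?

2.4

The green cube was near (7.9, 1.0) before and (9.8, 2.4) after, so it travelled √(1.9² + 1.4²) ≈ 2.4 units.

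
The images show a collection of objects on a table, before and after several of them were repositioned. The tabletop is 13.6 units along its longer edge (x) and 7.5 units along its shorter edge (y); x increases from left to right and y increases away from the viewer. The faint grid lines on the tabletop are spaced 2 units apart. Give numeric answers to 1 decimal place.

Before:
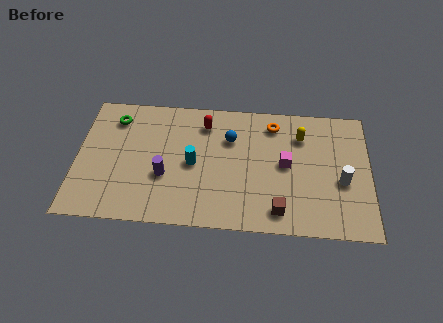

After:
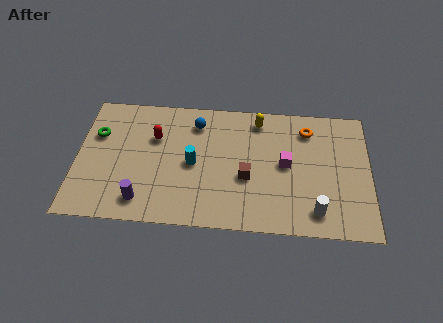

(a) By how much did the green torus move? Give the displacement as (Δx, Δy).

(-0.8, -1.0)

The green torus was at about (1.7, 6.0) and moved to about (0.9, 5.0).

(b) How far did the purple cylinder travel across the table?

1.8

From (4.1, 2.8) to (3.1, 1.3), the purple cylinder covered √(1.0² + 1.5²) ≈ 1.8 units.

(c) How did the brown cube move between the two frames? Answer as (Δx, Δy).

(-1.5, 1.8)

From the two frames, the brown cube sits at roughly (9.4, 1.2) before and (7.9, 3.0) after.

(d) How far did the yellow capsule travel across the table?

2.2

From (10.4, 5.6) to (8.4, 6.4), the yellow capsule covered √(2.0² + 0.8²) ≈ 2.2 units.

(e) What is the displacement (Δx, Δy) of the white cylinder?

(-1.2, -1.8)

From the two frames, the white cylinder sits at roughly (12.3, 3.1) before and (11.1, 1.3) after.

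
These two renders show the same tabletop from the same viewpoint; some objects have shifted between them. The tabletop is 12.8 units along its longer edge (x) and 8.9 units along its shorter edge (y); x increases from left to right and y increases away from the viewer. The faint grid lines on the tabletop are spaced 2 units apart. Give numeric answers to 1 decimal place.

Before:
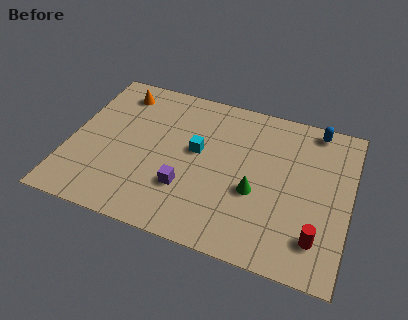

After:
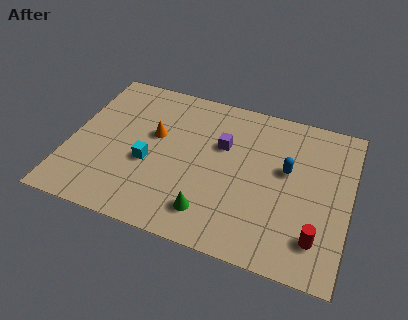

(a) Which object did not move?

the red cylinder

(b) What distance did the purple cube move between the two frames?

3.3

From (5.5, 2.7) to (6.9, 5.7), the purple cube covered √(1.4² + 3.0²) ≈ 3.3 units.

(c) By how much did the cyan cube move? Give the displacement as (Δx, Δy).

(-2.1, -1.4)

The cyan cube was at about (5.8, 5.0) and moved to about (3.7, 3.6).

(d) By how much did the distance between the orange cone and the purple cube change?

-2.8

The distance was about 5.9 in the first image and 3.1 in the second, so they moved 2.8 units closer together.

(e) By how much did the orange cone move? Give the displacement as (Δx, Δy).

(1.9, -2.1)

From the two frames, the orange cone sits at roughly (1.9, 7.4) before and (3.8, 5.3) after.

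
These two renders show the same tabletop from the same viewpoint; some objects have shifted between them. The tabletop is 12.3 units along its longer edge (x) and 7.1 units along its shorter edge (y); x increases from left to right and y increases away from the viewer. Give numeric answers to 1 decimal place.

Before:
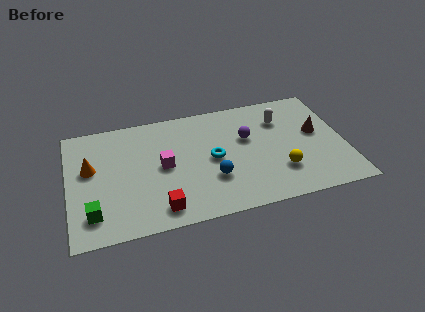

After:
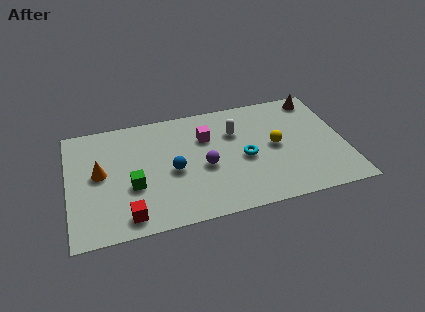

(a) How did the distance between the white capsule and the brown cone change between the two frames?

+2.1

The distance was about 1.9 in the first image and 4.0 in the second, so they moved 2.1 units further apart.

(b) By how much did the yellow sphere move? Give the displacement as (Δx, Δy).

(-0.1, 1.6)

The yellow sphere was at about (9.3, 2.0) and moved to about (9.2, 3.6).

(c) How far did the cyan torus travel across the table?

1.4

The cyan torus moved from about (6.4, 3.5) to (7.8, 3.2), a distance of √(1.4² + 0.3²) ≈ 1.4.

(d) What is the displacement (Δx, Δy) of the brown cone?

(0.2, 2.2)

The brown cone was at about (11.1, 4.0) and moved to about (11.3, 6.2).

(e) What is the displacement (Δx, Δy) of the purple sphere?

(-2.0, -1.3)

The purple sphere started near (8.0, 4.4) and ended near (6.0, 3.1).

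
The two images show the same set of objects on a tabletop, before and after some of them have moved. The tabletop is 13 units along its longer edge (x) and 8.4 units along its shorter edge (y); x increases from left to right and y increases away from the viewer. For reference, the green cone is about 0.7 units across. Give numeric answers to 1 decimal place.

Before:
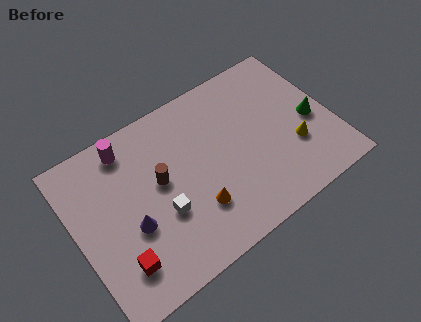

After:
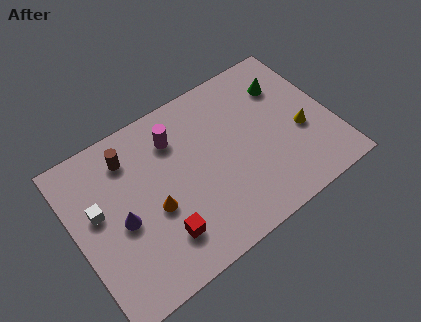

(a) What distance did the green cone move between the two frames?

2.7

From (12.0, 3.7) to (11.1, 6.2), the green cone covered √(0.9² + 2.5²) ≈ 2.7 units.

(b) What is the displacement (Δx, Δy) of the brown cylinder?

(-1.2, 2.0)

From the two frames, the brown cylinder sits at roughly (4.3, 4.7) before and (3.1, 6.7) after.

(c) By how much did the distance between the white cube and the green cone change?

+2.1

The distance was about 7.9 in the first image and 10.0 in the second, so they moved 2.1 units further apart.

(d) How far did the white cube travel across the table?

3.4

From (4.1, 3.1) to (1.2, 4.9), the white cube covered √(2.9² + 1.8²) ≈ 3.4 units.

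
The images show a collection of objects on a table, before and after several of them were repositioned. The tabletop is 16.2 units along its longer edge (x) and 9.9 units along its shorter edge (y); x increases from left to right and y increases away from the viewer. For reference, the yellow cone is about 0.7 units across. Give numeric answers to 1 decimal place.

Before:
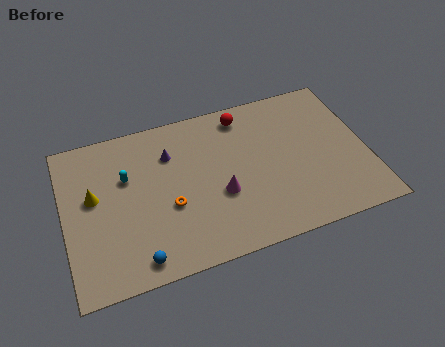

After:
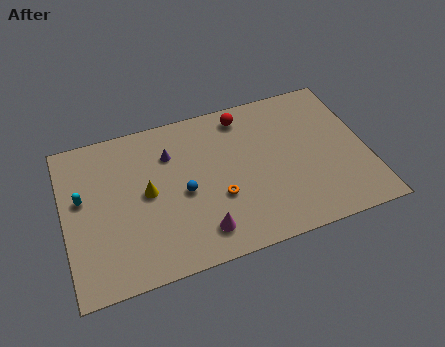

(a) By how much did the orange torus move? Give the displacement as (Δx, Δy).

(2.6, -0.3)

The orange torus started near (5.5, 3.9) and ended near (8.1, 3.6).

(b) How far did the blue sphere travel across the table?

4.3

The blue sphere was near (3.6, 1.2) before and (6.3, 4.5) after, so it travelled √(2.7² + 3.3²) ≈ 4.3 units.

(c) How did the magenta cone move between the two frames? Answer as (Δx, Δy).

(-1.2, -2.0)

The magenta cone started near (8.2, 3.8) and ended near (7.0, 1.8).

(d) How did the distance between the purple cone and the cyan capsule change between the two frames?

+2.5

The distance was about 2.5 in the first image and 5.0 in the second, so they moved 2.5 units further apart.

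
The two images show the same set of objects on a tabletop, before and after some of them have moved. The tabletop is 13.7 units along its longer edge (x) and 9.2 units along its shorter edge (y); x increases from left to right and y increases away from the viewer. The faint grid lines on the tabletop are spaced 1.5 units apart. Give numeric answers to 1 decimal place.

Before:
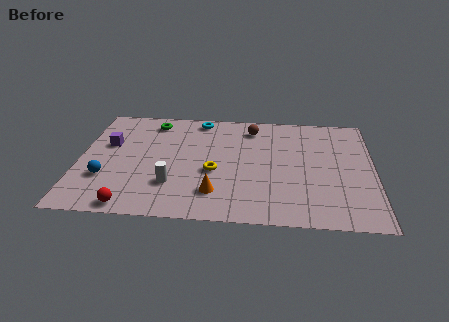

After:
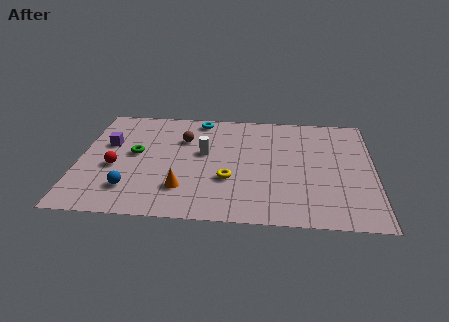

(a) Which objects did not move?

the purple cube and the cyan torus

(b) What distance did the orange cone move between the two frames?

1.5

The orange cone was near (6.4, 2.1) before and (4.9, 2.3) after, so it travelled √(1.5² + 0.2²) ≈ 1.5 units.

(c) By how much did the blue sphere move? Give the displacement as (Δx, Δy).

(1.2, -0.8)

The blue sphere was at about (1.3, 2.9) and moved to about (2.5, 2.1).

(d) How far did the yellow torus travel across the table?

0.9

The yellow torus was near (6.3, 3.8) before and (7.0, 3.2) after, so it travelled √(0.7² + 0.6²) ≈ 0.9 units.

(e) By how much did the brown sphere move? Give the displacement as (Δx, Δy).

(-3.2, -1.2)

From the two frames, the brown sphere sits at roughly (8.0, 7.6) before and (4.8, 6.4) after.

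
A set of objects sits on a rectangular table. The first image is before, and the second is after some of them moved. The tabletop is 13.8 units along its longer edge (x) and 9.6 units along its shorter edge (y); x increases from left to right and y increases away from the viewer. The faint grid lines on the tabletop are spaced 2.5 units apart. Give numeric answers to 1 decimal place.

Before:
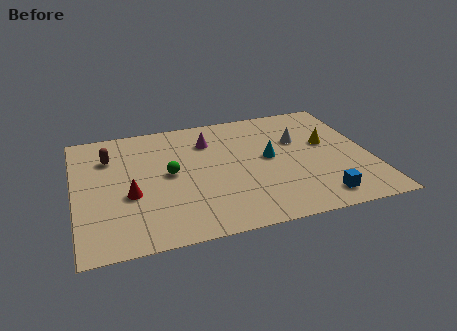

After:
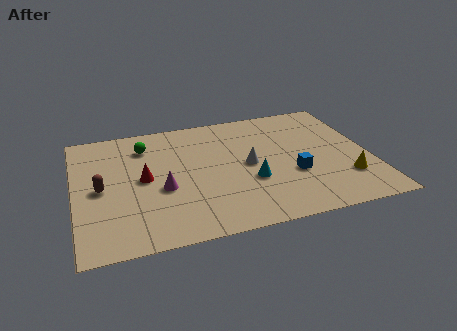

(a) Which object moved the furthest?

the magenta cone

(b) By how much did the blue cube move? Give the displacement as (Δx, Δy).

(-1.0, 2.1)

The blue cube started near (11.1, 1.4) and ended near (10.1, 3.5).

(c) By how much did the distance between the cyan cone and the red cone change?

-1.6

Before: roughly 6.7 units apart; after: 5.1. That's 1.6 units closer together.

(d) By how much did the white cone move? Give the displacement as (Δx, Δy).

(-2.5, -1.4)

The white cone was at about (10.6, 6.2) and moved to about (8.1, 4.8).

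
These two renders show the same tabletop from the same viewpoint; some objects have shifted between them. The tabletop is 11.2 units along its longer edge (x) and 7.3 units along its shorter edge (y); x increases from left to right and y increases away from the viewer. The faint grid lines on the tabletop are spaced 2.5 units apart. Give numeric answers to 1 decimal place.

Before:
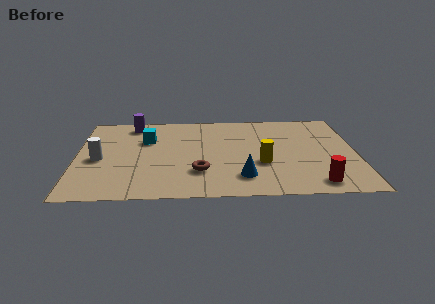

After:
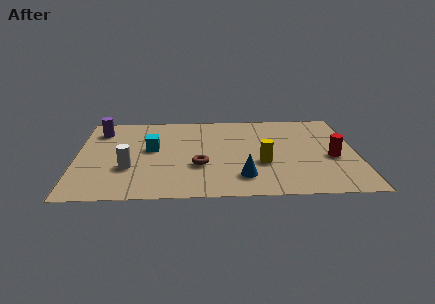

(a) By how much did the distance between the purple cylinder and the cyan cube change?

+1.2

They were about 1.5 units apart before and 2.7 after — 1.2 units further apart.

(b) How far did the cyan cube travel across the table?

0.8

The cyan cube was near (2.8, 4.9) before and (3.0, 4.1) after, so it travelled √(0.2² + 0.8²) ≈ 0.8 units.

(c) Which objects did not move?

the yellow cylinder and the blue cone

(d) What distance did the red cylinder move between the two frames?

2.2

The red cylinder moved from about (9.5, 1.0) to (10.2, 3.1), a distance of √(0.7² + 2.1²) ≈ 2.2.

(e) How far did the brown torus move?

0.5

From (4.9, 2.1) to (4.9, 2.6), the brown torus covered √(0.0² + 0.5²) ≈ 0.5 units.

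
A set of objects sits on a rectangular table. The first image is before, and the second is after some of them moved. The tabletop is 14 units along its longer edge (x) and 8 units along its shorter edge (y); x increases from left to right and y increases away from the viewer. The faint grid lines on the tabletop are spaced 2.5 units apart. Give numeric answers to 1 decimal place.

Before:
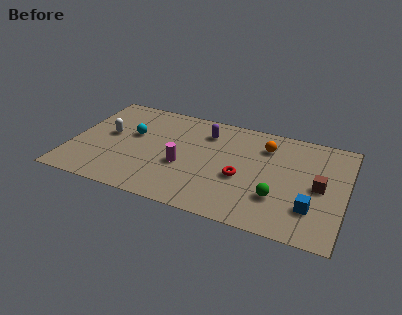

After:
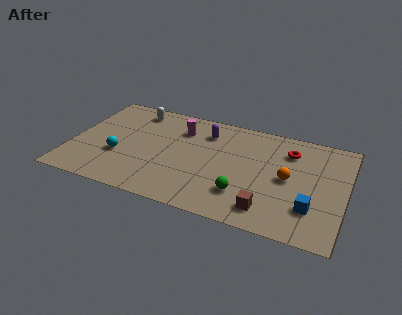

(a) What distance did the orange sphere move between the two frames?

2.5

The orange sphere moved from about (9.8, 6.1) to (11.1, 4.0), a distance of √(1.3² + 2.1²) ≈ 2.5.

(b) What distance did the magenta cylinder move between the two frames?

2.8

The magenta cylinder was near (5.8, 3.2) before and (5.4, 6.0) after, so it travelled √(0.4² + 2.8²) ≈ 2.8 units.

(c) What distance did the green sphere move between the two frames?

1.7

From (10.7, 2.4) to (9.0, 2.1), the green sphere covered √(1.7² + 0.3²) ≈ 1.7 units.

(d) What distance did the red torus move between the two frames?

3.6

The red torus was near (8.8, 3.3) before and (11.0, 6.1) after, so it travelled √(2.2² + 2.8²) ≈ 3.6 units.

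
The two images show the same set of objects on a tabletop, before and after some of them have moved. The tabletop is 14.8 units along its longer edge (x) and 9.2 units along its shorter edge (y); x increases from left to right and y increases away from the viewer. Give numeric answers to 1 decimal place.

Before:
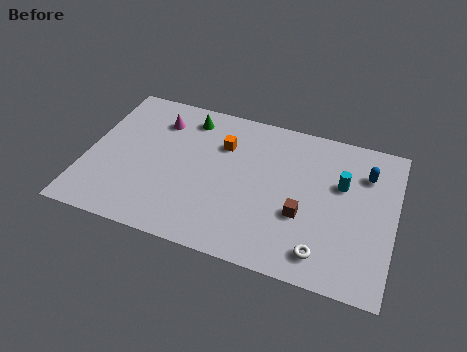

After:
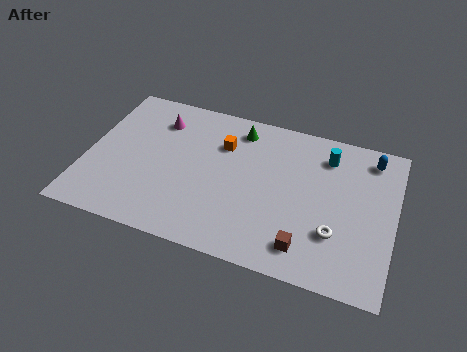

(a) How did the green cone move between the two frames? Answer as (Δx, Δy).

(2.5, 0.0)

From the two frames, the green cone sits at roughly (4.6, 7.7) before and (7.1, 7.7) after.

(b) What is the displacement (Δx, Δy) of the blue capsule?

(0.2, 1.0)

The blue capsule was at about (13.3, 6.8) and moved to about (13.5, 7.8).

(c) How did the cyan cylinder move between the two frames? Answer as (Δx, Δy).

(-0.8, 1.5)

From the two frames, the cyan cylinder sits at roughly (12.2, 5.8) before and (11.4, 7.3) after.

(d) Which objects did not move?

the orange cube and the magenta cone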